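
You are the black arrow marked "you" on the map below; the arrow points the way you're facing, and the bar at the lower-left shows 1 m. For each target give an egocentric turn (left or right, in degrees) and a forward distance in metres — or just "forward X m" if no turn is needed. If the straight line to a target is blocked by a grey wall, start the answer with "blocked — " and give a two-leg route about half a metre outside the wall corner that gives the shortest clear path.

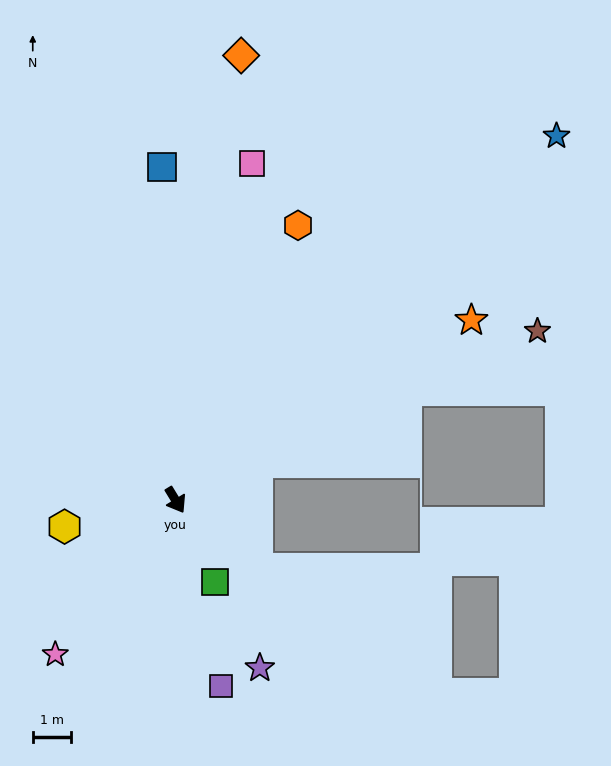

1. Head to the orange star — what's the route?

turn left 90°, forward 9.1 m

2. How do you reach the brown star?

turn left 84°, forward 10.5 m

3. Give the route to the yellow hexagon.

turn right 108°, forward 3.0 m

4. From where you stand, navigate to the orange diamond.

turn left 140°, forward 11.9 m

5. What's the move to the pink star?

turn right 69°, forward 5.2 m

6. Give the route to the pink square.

turn left 136°, forward 9.1 m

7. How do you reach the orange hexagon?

turn left 125°, forward 7.9 m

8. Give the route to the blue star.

turn left 102°, forward 13.9 m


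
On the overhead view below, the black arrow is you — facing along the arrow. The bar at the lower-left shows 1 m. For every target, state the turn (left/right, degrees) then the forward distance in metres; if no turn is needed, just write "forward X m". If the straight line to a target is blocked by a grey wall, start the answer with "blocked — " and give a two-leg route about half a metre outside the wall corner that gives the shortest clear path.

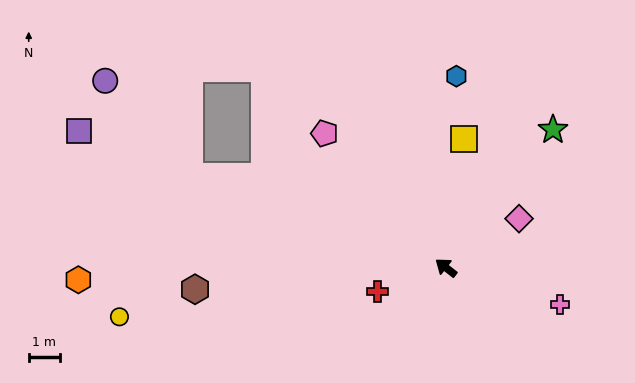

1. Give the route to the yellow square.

turn right 60°, forward 4.1 m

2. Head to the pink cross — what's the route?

turn right 160°, forward 3.8 m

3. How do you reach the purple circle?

blocked — turn left 18°, forward 8.7 m, then turn right 28°, forward 4.1 m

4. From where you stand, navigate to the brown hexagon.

turn left 43°, forward 8.1 m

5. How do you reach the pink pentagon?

turn right 10°, forward 5.8 m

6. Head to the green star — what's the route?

turn right 90°, forward 5.6 m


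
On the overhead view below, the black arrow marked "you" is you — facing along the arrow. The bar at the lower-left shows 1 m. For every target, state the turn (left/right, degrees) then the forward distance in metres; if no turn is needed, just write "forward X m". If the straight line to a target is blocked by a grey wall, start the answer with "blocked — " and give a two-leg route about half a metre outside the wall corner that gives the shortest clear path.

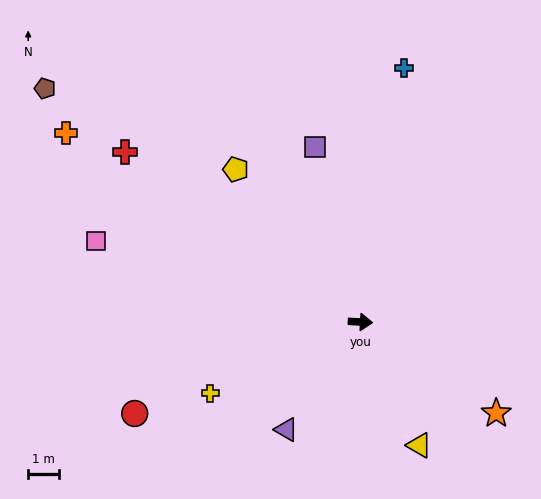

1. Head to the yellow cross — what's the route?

turn right 151°, forward 5.3 m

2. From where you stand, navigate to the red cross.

turn left 147°, forward 9.3 m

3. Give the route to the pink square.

turn left 166°, forward 8.9 m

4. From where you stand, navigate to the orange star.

turn right 31°, forward 5.3 m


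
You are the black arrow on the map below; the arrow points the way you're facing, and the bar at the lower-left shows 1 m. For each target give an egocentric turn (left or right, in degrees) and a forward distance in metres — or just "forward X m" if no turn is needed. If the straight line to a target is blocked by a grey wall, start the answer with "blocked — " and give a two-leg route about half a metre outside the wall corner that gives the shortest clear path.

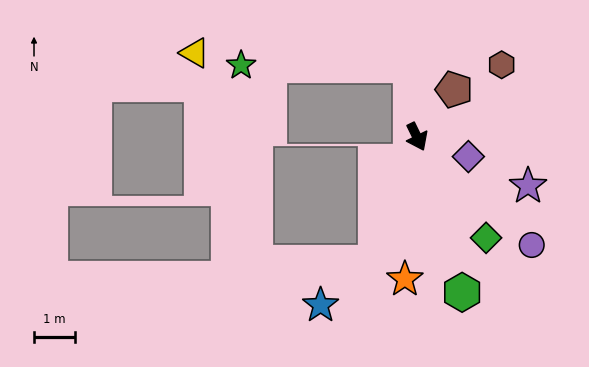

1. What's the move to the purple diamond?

turn left 43°, forward 1.3 m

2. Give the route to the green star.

blocked — turn left 159°, forward 1.7 m, then turn left 85°, forward 4.1 m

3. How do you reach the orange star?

turn right 31°, forward 3.5 m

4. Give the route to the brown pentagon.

turn left 116°, forward 1.5 m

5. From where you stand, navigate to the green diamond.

turn left 8°, forward 3.0 m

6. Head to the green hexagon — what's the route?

turn right 10°, forward 3.9 m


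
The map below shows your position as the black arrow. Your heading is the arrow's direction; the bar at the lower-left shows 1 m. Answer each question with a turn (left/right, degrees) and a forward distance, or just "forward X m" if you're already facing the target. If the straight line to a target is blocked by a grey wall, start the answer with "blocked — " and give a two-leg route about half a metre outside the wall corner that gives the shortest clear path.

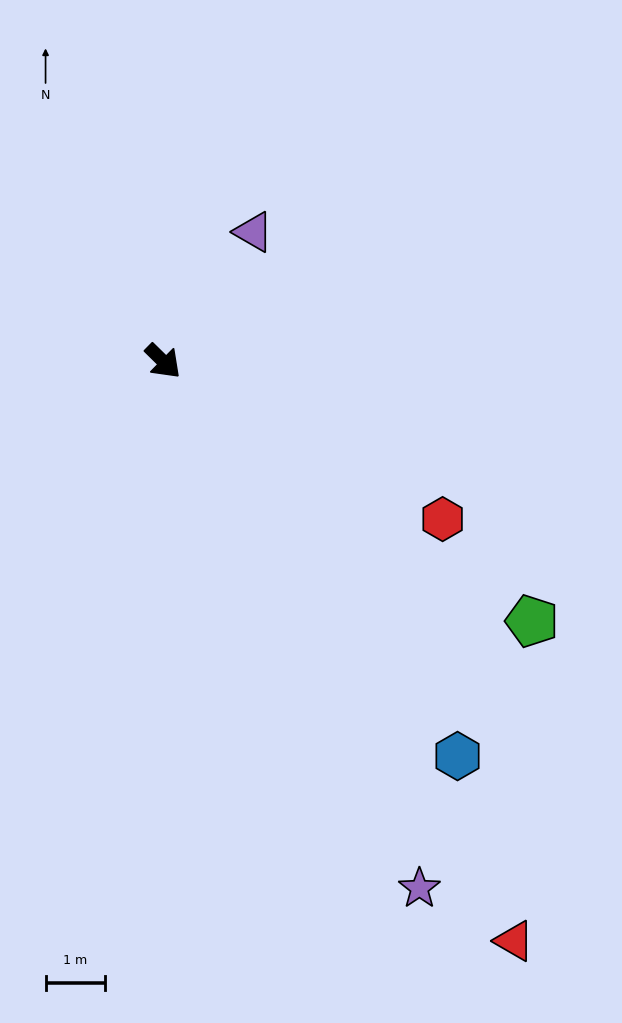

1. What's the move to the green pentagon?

turn left 9°, forward 7.6 m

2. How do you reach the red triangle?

turn right 14°, forward 11.5 m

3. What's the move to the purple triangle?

turn left 100°, forward 2.7 m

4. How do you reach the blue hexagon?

turn right 9°, forward 8.3 m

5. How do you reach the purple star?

turn right 20°, forward 9.9 m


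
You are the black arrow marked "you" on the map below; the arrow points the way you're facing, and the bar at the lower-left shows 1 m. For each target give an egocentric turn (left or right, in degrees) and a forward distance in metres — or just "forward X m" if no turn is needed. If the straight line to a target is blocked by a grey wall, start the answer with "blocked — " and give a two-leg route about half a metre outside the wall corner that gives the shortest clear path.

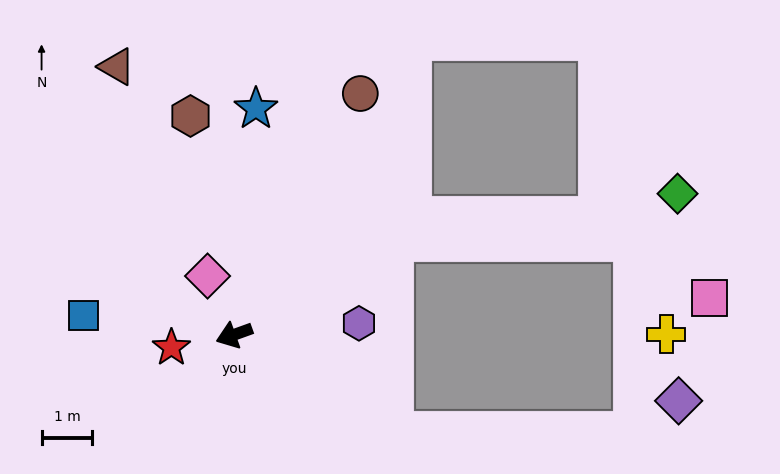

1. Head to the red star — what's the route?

turn right 8°, forward 1.3 m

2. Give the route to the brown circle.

turn right 137°, forward 5.4 m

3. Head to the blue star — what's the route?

turn right 115°, forward 4.5 m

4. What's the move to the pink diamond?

turn right 85°, forward 1.3 m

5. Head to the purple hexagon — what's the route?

turn left 165°, forward 2.5 m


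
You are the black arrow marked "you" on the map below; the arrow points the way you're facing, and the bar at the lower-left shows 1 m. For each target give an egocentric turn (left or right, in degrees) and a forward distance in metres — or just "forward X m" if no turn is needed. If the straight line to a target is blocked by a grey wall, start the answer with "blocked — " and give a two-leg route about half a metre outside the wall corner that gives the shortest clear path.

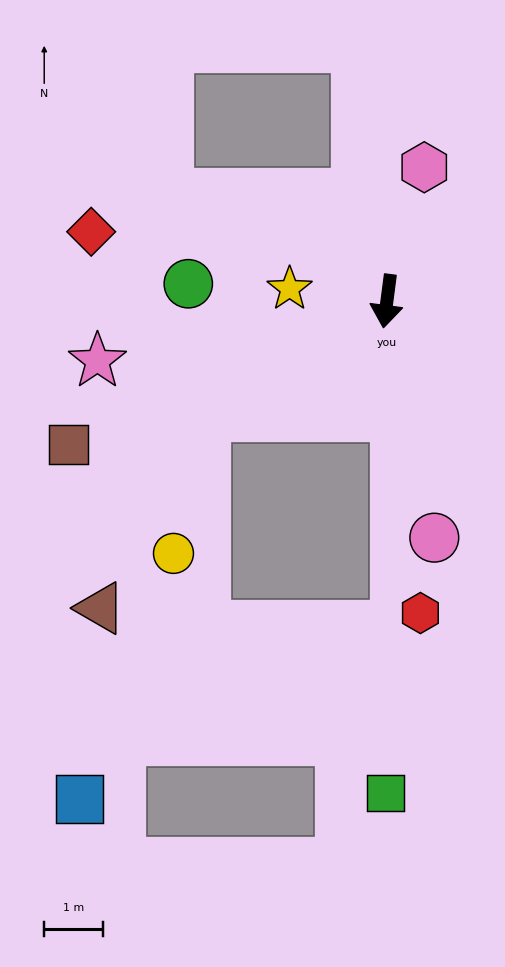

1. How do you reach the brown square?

turn right 58°, forward 5.9 m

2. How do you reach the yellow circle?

blocked — turn right 50°, forward 3.6 m, then turn left 44°, forward 2.4 m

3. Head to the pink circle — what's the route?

turn left 19°, forward 4.1 m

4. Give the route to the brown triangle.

blocked — turn right 50°, forward 3.6 m, then turn left 29°, forward 3.7 m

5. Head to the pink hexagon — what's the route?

turn left 172°, forward 2.4 m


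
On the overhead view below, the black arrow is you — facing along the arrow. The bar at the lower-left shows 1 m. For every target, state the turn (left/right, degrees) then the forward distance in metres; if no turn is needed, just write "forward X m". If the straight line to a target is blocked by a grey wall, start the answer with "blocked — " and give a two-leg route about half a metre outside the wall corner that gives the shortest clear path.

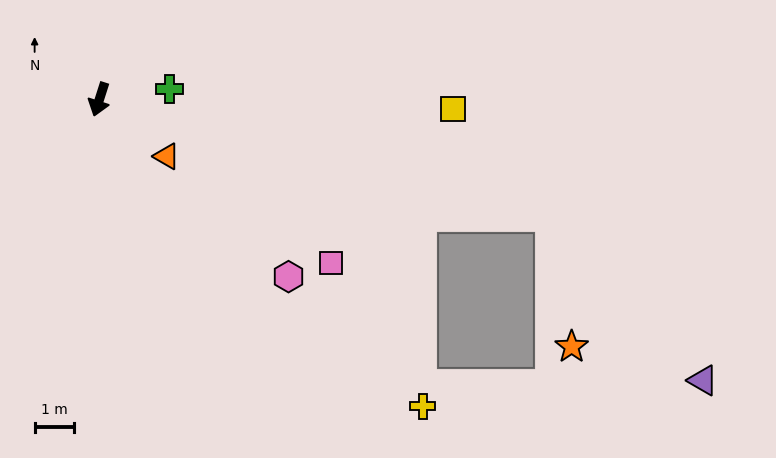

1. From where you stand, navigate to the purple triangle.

blocked — turn left 93°, forward 11.9 m, then turn right 33°, forward 5.7 m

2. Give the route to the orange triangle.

turn left 67°, forward 2.2 m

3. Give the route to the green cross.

turn left 116°, forward 1.8 m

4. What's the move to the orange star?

blocked — turn left 93°, forward 11.9 m, then turn right 67°, forward 3.4 m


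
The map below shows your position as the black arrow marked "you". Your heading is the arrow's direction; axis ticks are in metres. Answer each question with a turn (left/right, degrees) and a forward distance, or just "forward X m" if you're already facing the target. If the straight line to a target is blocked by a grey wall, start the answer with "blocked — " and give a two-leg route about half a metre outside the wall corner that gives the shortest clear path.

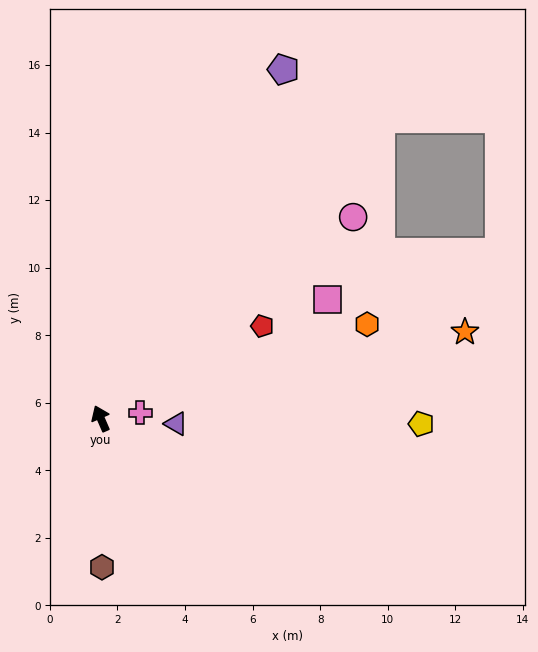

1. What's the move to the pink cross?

turn right 105°, forward 1.2 m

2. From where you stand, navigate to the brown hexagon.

turn left 157°, forward 4.4 m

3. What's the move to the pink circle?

turn right 75°, forward 9.6 m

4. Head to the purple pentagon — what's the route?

turn right 51°, forward 11.7 m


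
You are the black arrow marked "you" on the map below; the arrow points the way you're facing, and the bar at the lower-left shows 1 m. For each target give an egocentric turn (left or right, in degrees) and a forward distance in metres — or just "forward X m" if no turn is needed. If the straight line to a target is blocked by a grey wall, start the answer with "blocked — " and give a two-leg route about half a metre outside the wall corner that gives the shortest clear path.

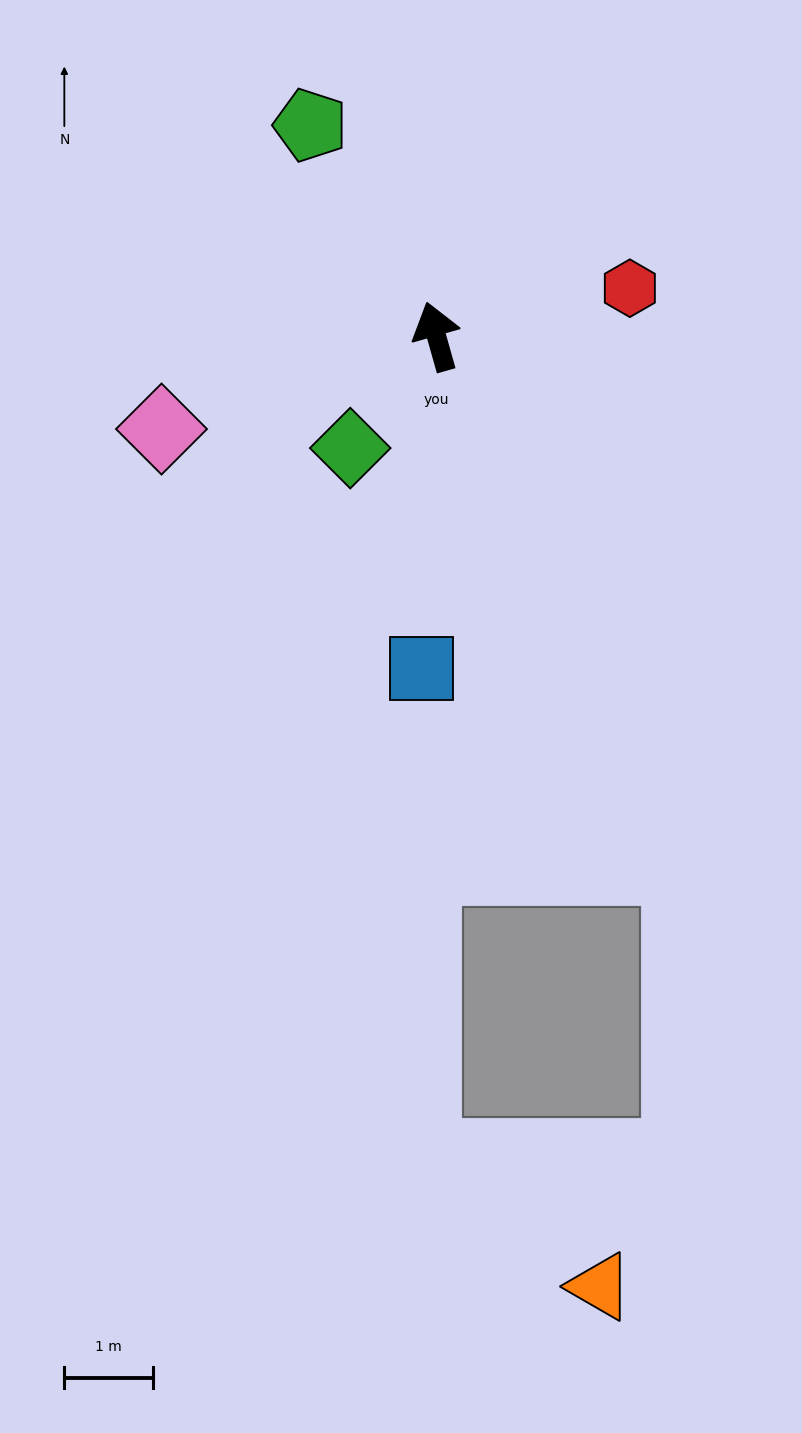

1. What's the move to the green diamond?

turn left 127°, forward 1.6 m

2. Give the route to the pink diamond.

turn left 93°, forward 3.3 m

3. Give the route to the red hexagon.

turn right 92°, forward 2.2 m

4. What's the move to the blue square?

turn left 162°, forward 3.7 m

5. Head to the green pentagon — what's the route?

turn left 15°, forward 2.8 m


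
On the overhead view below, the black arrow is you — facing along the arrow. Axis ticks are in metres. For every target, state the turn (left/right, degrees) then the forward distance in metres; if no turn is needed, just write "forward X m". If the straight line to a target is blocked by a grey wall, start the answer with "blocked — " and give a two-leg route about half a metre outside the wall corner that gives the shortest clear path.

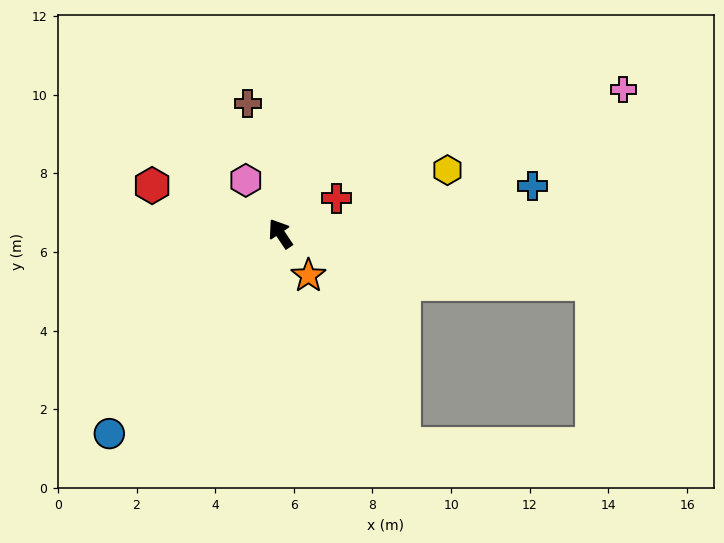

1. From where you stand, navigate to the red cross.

turn right 92°, forward 1.7 m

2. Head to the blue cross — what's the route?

turn right 113°, forward 6.5 m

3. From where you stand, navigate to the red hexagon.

turn left 36°, forward 3.5 m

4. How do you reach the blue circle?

turn left 106°, forward 6.7 m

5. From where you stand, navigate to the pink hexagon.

forward 1.6 m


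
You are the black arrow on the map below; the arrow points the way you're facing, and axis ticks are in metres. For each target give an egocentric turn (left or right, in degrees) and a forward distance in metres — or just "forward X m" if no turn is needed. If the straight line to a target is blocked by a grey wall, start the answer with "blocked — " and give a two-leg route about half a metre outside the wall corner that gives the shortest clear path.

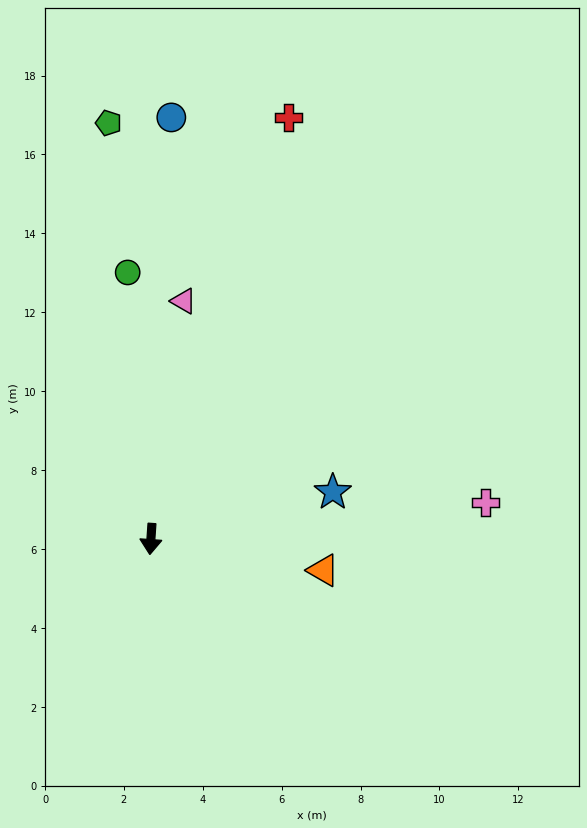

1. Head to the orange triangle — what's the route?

turn left 84°, forward 4.4 m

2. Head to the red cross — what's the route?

turn left 166°, forward 11.2 m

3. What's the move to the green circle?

turn right 171°, forward 6.8 m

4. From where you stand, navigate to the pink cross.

turn left 100°, forward 8.5 m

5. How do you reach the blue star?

turn left 108°, forward 4.8 m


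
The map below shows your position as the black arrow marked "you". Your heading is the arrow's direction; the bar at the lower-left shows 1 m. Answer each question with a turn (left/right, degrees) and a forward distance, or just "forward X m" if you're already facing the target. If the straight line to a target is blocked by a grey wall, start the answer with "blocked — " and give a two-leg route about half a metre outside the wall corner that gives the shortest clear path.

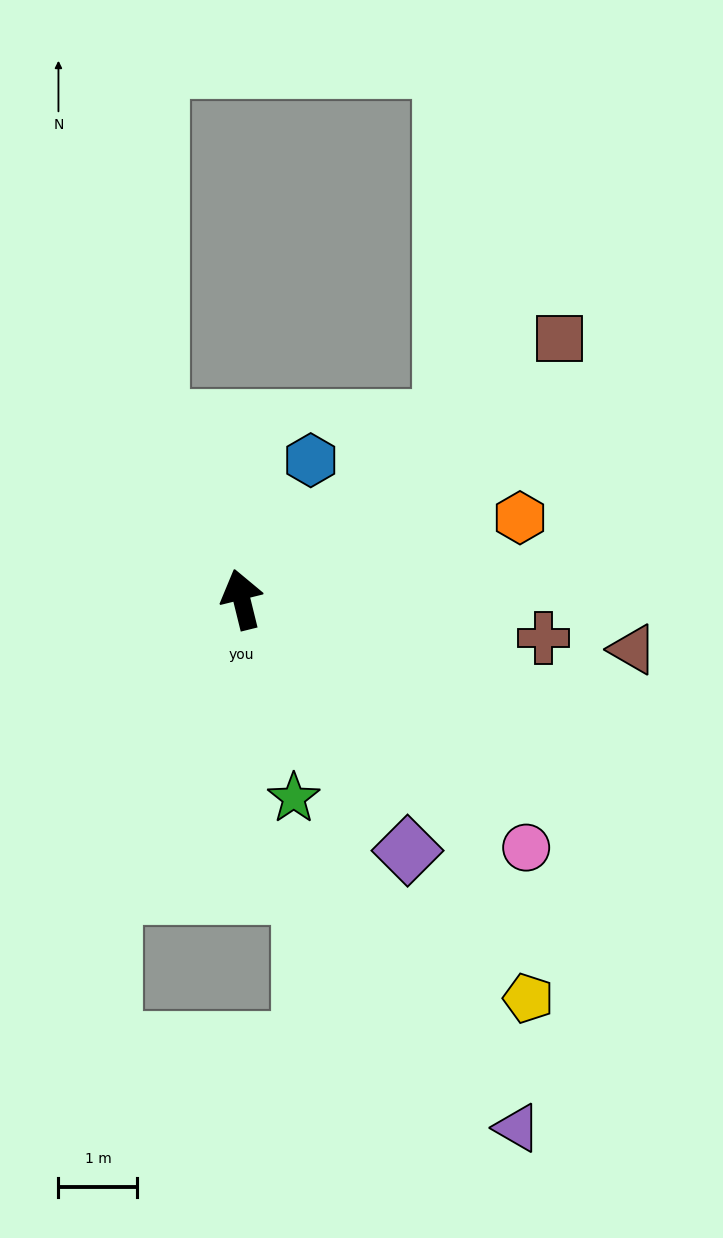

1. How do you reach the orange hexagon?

turn right 88°, forward 3.7 m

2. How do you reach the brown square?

turn right 64°, forward 5.2 m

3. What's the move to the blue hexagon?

turn right 40°, forward 2.0 m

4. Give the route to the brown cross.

turn right 111°, forward 3.9 m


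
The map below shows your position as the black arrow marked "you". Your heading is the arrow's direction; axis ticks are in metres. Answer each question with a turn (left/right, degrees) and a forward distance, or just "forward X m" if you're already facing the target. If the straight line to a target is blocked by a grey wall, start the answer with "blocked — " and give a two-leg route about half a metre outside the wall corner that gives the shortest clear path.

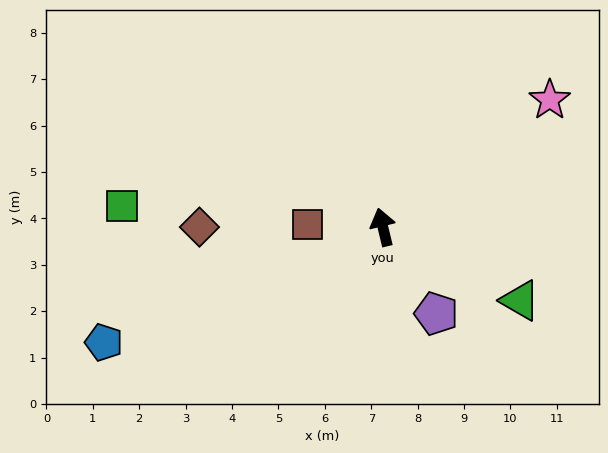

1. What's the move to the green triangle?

turn right 132°, forward 3.4 m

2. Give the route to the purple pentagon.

turn right 162°, forward 2.2 m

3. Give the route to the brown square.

turn left 74°, forward 1.6 m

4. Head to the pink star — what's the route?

turn right 66°, forward 4.5 m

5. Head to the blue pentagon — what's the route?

turn left 99°, forward 6.5 m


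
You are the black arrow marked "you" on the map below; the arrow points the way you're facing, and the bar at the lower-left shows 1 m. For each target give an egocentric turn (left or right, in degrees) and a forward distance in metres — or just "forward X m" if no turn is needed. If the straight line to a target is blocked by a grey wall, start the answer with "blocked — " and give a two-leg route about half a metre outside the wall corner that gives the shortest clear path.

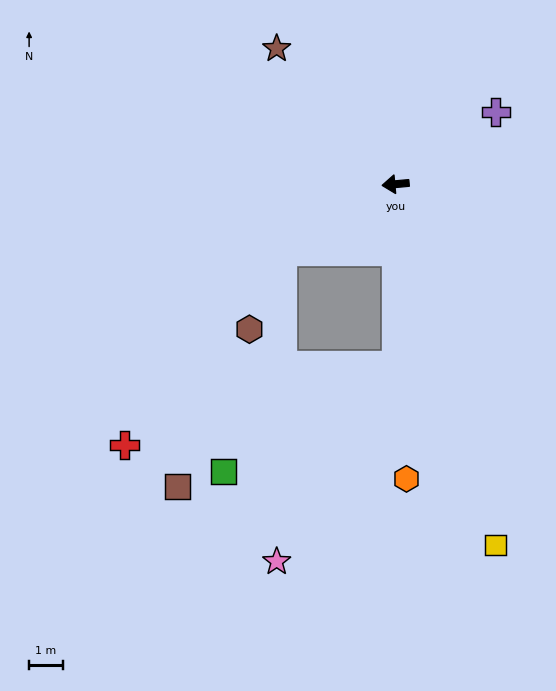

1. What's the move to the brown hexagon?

blocked — turn left 26°, forward 3.9 m, then turn left 35°, forward 2.5 m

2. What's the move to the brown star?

turn right 54°, forward 5.3 m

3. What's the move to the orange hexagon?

turn left 87°, forward 8.7 m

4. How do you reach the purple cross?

turn right 149°, forward 3.6 m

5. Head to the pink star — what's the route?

blocked — turn left 85°, forward 5.3 m, then turn right 31°, forward 6.8 m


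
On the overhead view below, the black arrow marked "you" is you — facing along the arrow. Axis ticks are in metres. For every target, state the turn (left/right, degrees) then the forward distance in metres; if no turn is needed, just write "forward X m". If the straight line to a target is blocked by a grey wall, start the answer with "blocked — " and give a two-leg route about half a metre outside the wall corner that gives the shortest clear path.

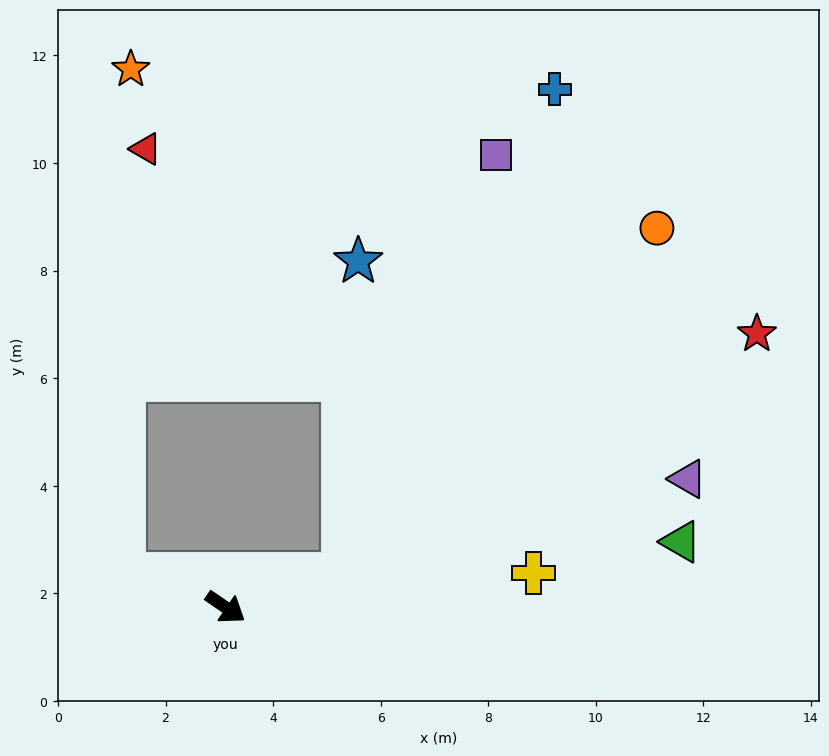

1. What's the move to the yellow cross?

turn left 41°, forward 5.8 m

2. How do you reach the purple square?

blocked — turn left 50°, forward 2.3 m, then turn left 55°, forward 8.3 m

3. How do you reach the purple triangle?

turn left 50°, forward 8.9 m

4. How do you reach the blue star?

blocked — turn left 50°, forward 2.3 m, then turn left 72°, forward 5.8 m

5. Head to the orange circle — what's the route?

blocked — turn left 50°, forward 2.3 m, then turn left 32°, forward 8.7 m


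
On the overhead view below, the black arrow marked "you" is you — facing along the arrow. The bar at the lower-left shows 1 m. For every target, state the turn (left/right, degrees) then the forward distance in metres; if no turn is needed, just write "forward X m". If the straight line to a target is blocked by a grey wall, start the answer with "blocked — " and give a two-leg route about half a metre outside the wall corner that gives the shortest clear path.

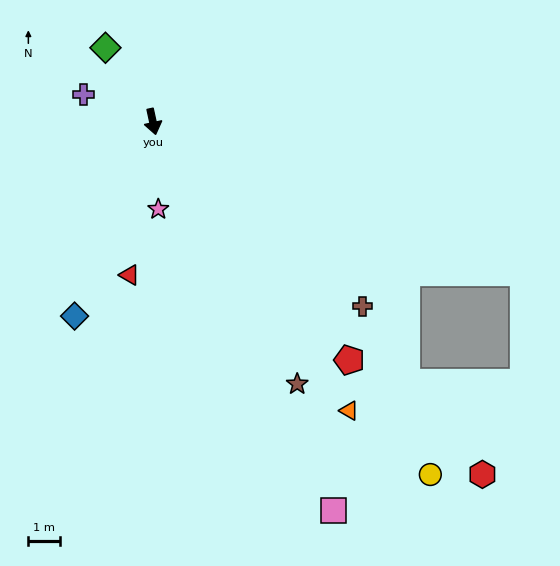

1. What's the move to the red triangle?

turn right 21°, forward 4.9 m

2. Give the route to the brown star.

turn left 17°, forward 9.4 m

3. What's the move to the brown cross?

turn left 36°, forward 8.7 m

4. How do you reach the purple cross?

turn right 124°, forward 2.3 m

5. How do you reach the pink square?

turn left 13°, forward 13.4 m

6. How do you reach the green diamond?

turn right 160°, forward 2.7 m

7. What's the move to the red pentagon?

turn left 27°, forward 9.7 m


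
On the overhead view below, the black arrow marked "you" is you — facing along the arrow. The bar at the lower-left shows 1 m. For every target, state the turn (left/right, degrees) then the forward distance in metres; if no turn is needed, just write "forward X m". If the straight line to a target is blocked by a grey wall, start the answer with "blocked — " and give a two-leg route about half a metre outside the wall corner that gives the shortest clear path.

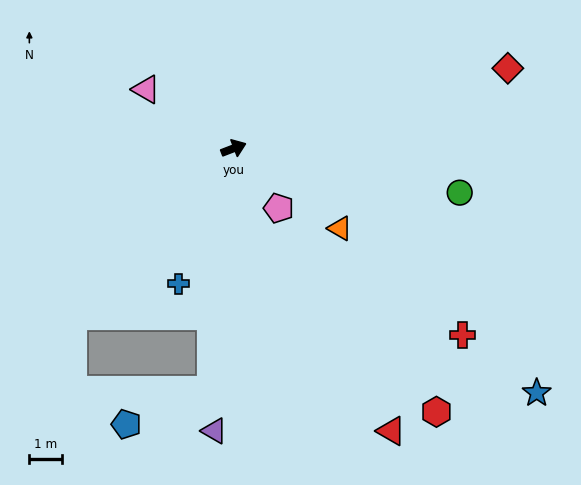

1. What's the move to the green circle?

turn right 32°, forward 7.0 m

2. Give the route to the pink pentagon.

turn right 74°, forward 2.3 m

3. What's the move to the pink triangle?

turn left 125°, forward 3.2 m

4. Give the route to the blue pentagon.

blocked — turn right 116°, forward 7.4 m, then turn right 63°, forward 2.8 m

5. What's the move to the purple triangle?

turn right 115°, forward 8.6 m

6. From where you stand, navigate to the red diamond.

turn right 5°, forward 8.7 m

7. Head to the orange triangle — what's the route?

turn right 58°, forward 4.0 m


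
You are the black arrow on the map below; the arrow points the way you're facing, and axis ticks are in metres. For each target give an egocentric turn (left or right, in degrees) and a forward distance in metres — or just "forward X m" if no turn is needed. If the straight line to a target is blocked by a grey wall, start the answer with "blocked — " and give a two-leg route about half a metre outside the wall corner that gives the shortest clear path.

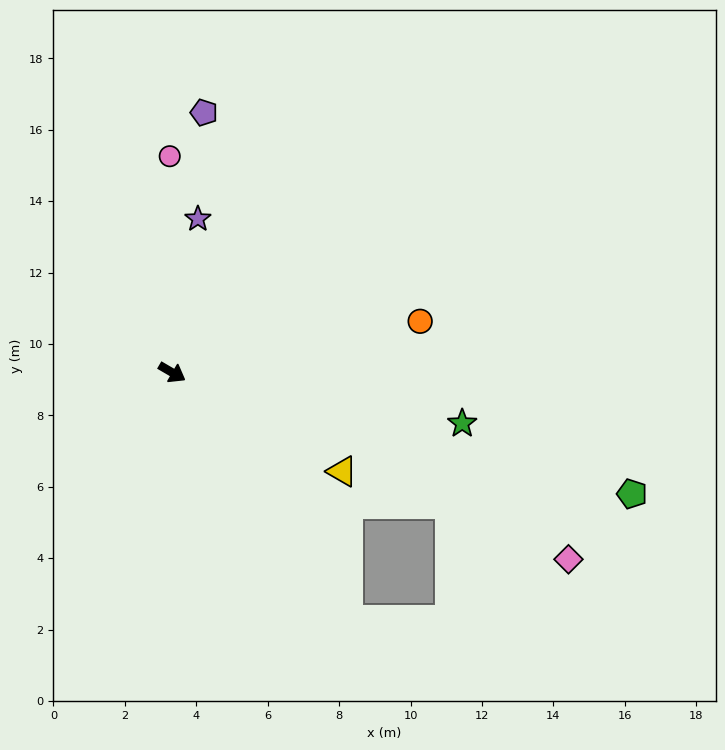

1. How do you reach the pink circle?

turn left 121°, forward 6.1 m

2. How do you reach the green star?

turn left 20°, forward 8.2 m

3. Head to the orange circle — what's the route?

turn left 42°, forward 7.1 m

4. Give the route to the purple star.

turn left 111°, forward 4.4 m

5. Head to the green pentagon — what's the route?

turn left 15°, forward 13.3 m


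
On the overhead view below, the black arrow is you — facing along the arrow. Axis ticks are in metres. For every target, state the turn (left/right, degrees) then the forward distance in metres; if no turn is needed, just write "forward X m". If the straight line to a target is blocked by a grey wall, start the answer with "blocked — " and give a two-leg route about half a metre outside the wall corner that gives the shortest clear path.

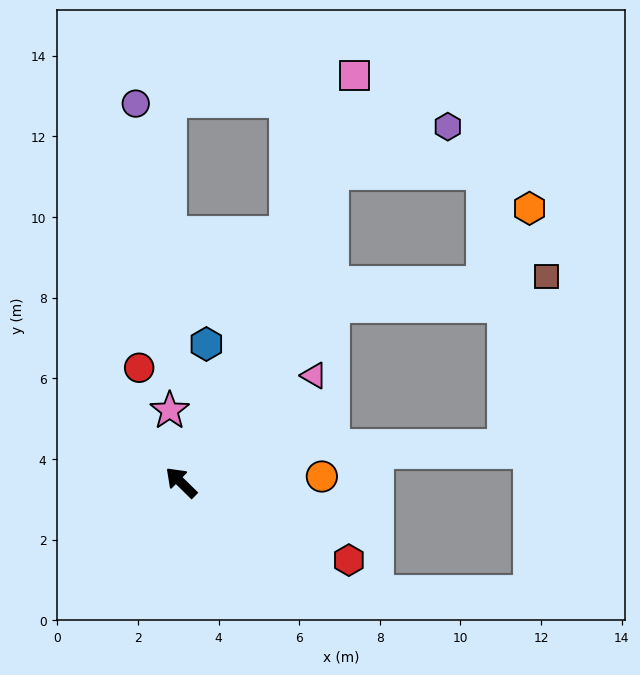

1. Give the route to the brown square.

blocked — turn right 86°, forward 5.8 m, then turn right 42°, forward 5.3 m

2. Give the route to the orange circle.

turn right 133°, forward 3.5 m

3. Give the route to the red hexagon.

turn right 160°, forward 4.6 m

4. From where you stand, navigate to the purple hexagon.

blocked — turn right 71°, forward 8.5 m, then turn right 43°, forward 3.1 m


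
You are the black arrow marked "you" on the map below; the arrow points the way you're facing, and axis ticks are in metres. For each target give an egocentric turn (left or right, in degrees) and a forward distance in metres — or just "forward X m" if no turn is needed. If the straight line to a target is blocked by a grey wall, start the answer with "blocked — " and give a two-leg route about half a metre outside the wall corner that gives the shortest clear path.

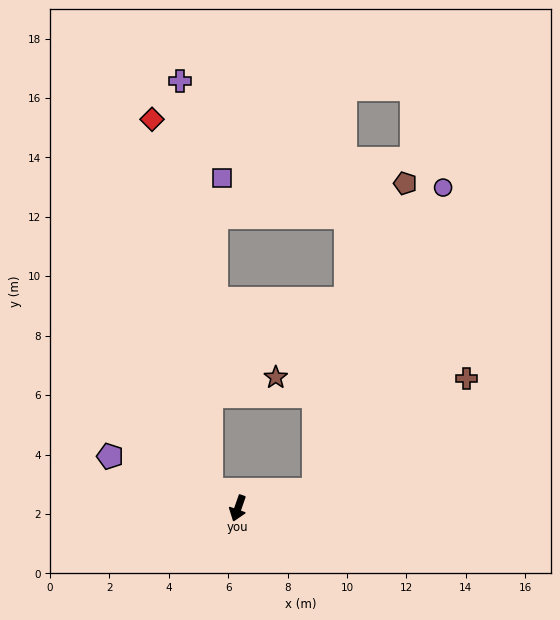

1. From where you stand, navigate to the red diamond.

blocked — turn right 103°, forward 1.1 m, then turn right 49°, forward 12.6 m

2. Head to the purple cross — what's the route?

blocked — turn right 103°, forward 1.1 m, then turn right 54°, forward 13.8 m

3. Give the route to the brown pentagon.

blocked — turn left 122°, forward 2.6 m, then turn left 61°, forward 10.8 m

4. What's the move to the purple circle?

blocked — turn left 122°, forward 2.6 m, then turn left 54°, forward 11.1 m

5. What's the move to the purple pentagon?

turn right 93°, forward 4.6 m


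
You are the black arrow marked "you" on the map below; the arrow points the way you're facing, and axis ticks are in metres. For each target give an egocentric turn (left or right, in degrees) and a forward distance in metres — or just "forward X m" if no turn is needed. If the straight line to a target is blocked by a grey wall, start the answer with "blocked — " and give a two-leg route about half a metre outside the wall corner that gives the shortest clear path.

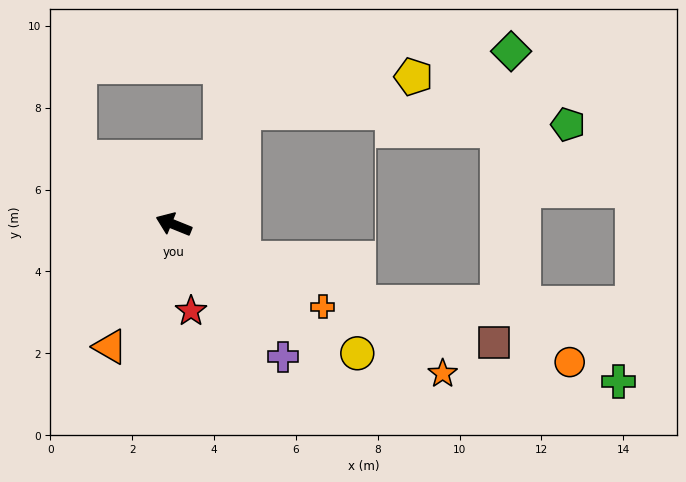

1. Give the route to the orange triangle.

turn left 85°, forward 3.4 m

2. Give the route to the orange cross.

turn left 173°, forward 4.2 m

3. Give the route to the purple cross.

turn left 152°, forward 4.2 m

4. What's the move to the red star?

turn left 123°, forward 2.2 m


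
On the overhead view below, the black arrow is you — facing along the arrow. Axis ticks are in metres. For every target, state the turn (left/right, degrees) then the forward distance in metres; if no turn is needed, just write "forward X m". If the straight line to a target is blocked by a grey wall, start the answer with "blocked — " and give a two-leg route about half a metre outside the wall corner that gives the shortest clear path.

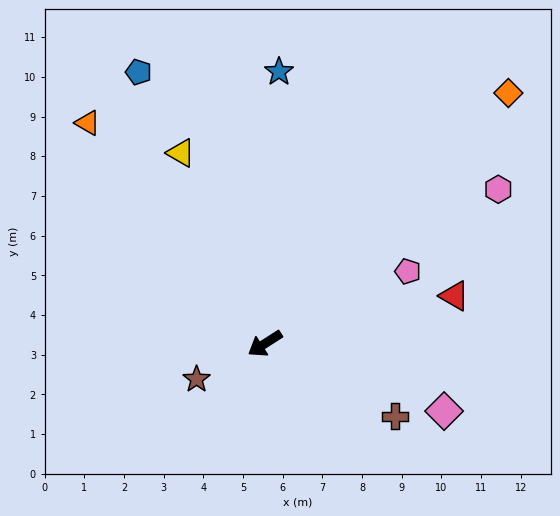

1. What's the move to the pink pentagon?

turn left 174°, forward 4.0 m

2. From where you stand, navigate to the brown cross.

turn left 118°, forward 3.8 m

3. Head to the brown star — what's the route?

turn right 5°, forward 1.9 m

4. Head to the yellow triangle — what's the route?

turn right 99°, forward 5.3 m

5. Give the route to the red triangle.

turn left 161°, forward 4.9 m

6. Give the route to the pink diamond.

turn left 127°, forward 4.8 m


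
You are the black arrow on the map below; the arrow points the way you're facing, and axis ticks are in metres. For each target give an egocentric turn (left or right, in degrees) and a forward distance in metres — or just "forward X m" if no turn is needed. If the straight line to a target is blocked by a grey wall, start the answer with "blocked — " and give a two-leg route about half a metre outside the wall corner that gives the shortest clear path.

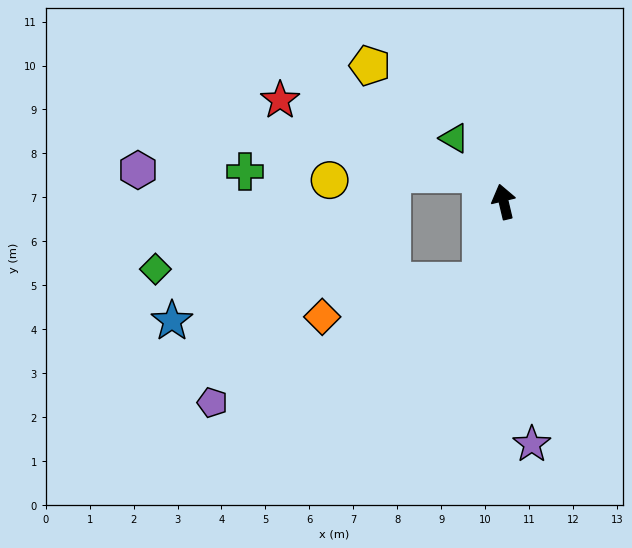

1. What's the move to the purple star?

turn left 173°, forward 5.6 m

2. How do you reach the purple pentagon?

blocked — turn left 150°, forward 1.9 m, then turn right 49°, forward 6.7 m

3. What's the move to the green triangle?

turn left 25°, forward 1.8 m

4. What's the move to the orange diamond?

blocked — turn left 150°, forward 1.9 m, then turn right 61°, forward 3.7 m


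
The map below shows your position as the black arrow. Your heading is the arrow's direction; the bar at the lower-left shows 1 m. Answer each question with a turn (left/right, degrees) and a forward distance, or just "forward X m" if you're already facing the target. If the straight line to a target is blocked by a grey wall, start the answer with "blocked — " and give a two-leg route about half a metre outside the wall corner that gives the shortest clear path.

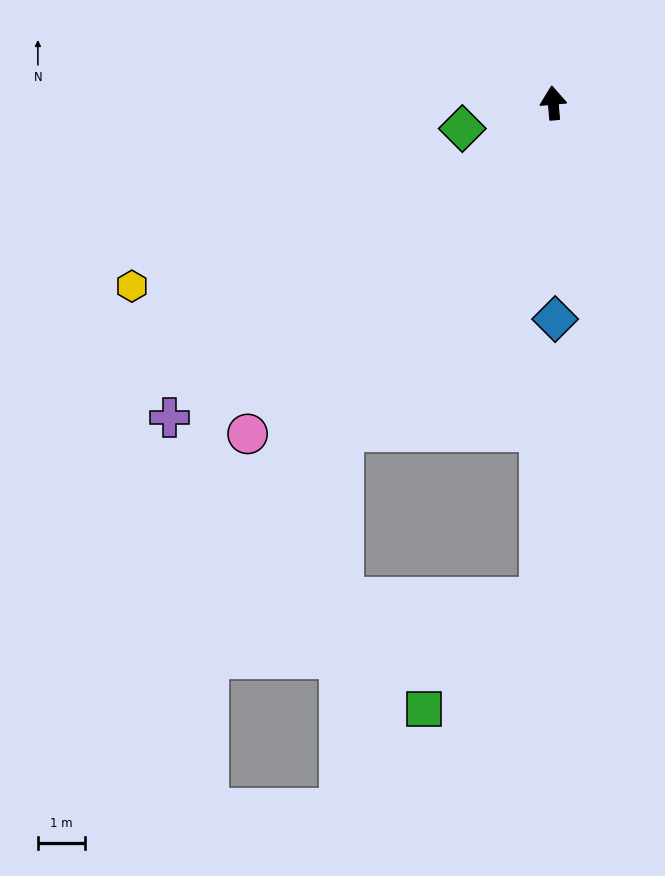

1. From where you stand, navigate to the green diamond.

turn left 101°, forward 2.0 m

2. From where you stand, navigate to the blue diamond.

turn left 175°, forward 4.5 m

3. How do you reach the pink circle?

turn left 132°, forward 9.5 m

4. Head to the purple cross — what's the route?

turn left 124°, forward 10.4 m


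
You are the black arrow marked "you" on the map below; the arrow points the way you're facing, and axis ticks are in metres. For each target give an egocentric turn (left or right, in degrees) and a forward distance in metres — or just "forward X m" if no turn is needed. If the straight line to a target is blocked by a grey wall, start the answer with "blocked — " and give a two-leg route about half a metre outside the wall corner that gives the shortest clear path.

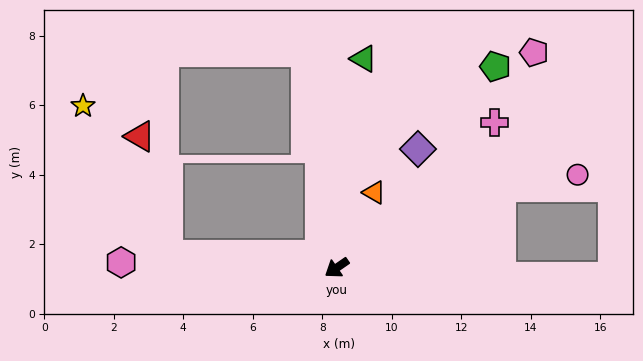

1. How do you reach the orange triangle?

turn right 151°, forward 2.4 m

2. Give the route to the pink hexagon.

turn right 36°, forward 6.2 m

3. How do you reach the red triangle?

blocked — turn right 39°, forward 4.9 m, then turn right 72°, forward 3.5 m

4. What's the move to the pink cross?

turn right 172°, forward 6.2 m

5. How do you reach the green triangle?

turn right 132°, forward 6.1 m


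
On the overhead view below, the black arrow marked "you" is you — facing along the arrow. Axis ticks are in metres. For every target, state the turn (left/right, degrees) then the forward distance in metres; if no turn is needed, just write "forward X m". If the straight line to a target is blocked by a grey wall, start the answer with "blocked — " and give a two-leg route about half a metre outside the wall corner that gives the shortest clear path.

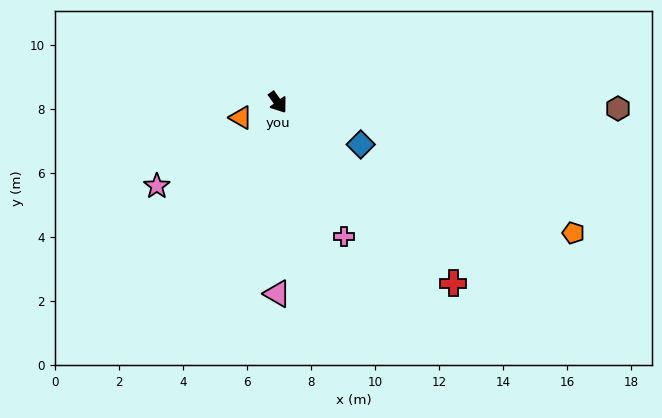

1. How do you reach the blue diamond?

turn left 27°, forward 2.9 m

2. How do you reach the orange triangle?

turn right 103°, forward 1.2 m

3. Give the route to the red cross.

turn left 8°, forward 7.9 m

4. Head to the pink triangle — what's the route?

turn right 36°, forward 6.0 m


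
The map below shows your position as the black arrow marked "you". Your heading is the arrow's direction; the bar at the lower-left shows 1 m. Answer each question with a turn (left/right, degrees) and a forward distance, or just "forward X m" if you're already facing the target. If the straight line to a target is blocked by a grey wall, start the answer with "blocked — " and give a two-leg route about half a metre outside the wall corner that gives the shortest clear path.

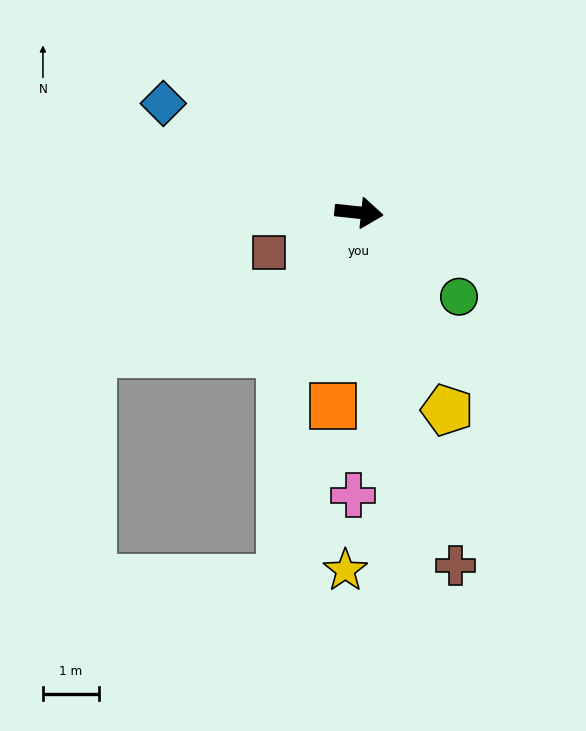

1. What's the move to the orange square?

turn right 92°, forward 3.5 m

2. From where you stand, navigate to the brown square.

turn right 150°, forward 1.8 m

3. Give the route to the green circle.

turn right 34°, forward 2.4 m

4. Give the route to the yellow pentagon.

turn right 60°, forward 3.9 m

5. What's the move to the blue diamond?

turn left 157°, forward 4.0 m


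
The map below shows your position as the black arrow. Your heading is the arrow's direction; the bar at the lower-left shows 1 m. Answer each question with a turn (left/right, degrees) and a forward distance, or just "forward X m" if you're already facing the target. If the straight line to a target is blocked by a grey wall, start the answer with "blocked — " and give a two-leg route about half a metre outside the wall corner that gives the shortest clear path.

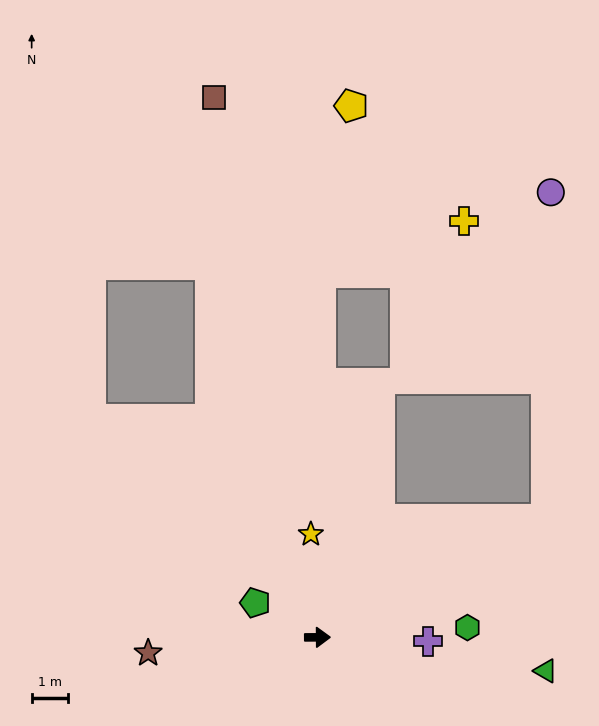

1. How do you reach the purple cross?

turn right 2°, forward 3.1 m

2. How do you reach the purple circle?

blocked — turn left 27°, forward 7.1 m, then turn left 62°, forward 9.1 m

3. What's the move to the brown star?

turn right 175°, forward 4.7 m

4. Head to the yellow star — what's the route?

turn left 93°, forward 2.9 m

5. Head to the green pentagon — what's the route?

turn left 151°, forward 2.0 m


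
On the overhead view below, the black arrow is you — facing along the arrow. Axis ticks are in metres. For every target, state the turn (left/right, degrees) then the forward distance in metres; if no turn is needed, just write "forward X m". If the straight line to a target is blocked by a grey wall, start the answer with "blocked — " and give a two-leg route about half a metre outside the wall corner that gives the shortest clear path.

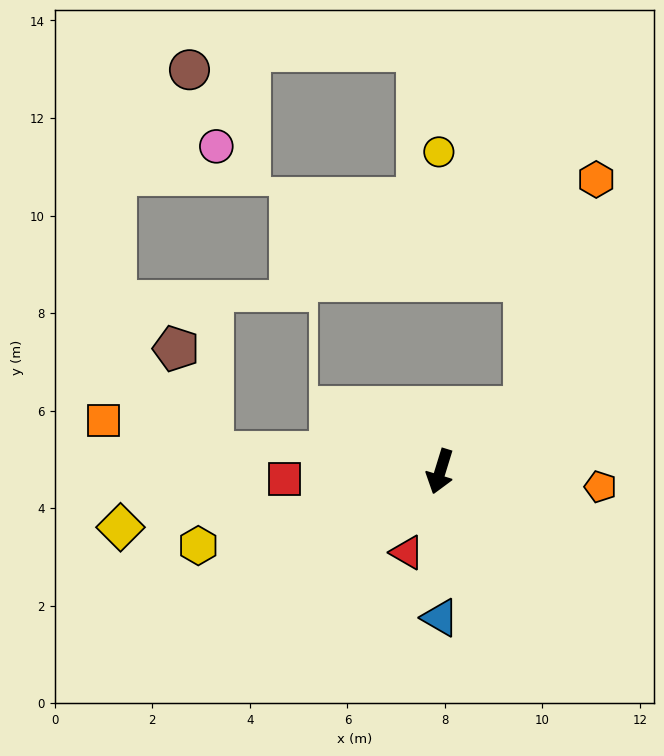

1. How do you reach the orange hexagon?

blocked — turn left 145°, forward 2.2 m, then turn left 34°, forward 4.9 m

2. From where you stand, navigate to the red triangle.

turn right 5°, forward 1.8 m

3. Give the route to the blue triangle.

turn left 17°, forward 3.0 m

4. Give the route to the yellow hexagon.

turn right 56°, forward 5.2 m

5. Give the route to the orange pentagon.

turn left 102°, forward 3.3 m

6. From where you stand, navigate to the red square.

turn right 70°, forward 3.2 m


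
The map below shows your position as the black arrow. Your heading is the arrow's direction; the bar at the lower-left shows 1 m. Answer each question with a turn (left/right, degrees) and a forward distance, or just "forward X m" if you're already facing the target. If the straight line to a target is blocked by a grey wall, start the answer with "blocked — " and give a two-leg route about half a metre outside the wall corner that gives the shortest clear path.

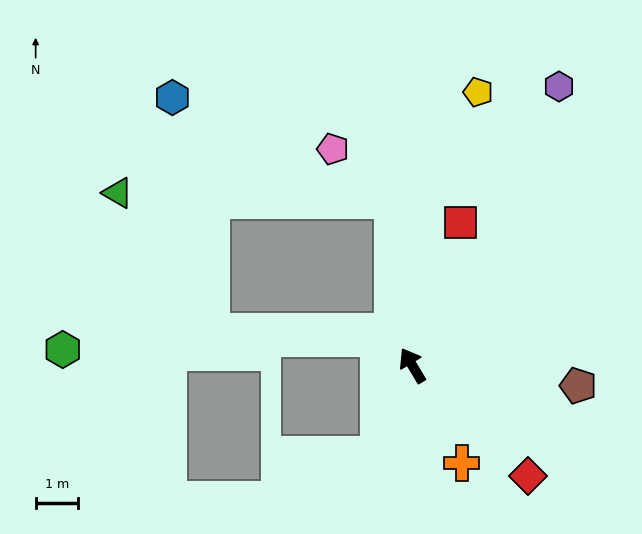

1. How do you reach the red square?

turn right 50°, forward 3.5 m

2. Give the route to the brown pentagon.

turn right 128°, forward 3.9 m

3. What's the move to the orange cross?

turn left 176°, forward 2.6 m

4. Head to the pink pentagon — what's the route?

blocked — turn right 24°, forward 3.9 m, then turn left 42°, forward 1.9 m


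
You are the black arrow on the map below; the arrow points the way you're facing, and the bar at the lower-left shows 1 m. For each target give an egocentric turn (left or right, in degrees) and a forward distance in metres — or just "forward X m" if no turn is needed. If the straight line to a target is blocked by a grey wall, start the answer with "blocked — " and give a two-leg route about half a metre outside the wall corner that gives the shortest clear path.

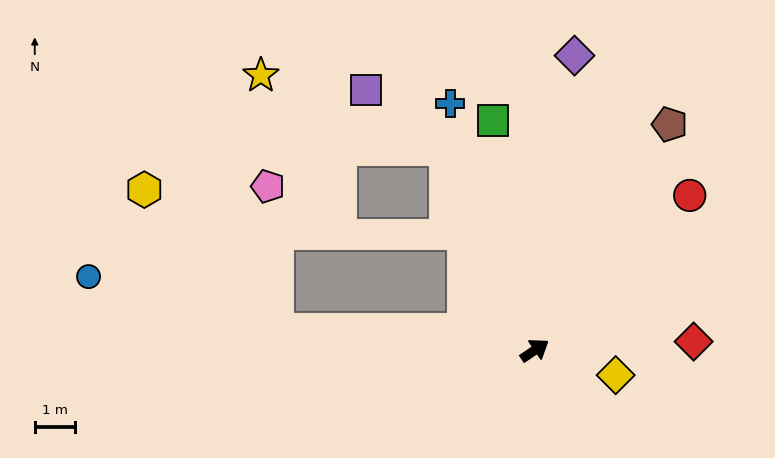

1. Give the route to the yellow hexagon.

blocked — turn left 142°, forward 6.5 m, then turn right 43°, forward 4.8 m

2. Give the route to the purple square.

blocked — turn left 80°, forward 5.5 m, then turn left 30°, forward 2.5 m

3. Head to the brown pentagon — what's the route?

turn left 25°, forward 6.6 m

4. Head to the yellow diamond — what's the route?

turn right 51°, forward 2.1 m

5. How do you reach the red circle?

turn left 11°, forward 5.5 m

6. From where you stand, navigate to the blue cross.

turn left 75°, forward 6.5 m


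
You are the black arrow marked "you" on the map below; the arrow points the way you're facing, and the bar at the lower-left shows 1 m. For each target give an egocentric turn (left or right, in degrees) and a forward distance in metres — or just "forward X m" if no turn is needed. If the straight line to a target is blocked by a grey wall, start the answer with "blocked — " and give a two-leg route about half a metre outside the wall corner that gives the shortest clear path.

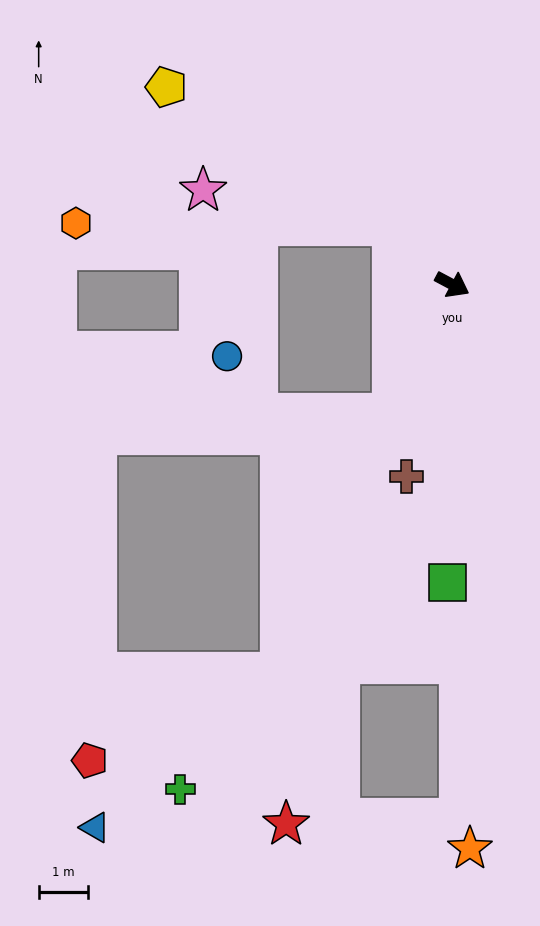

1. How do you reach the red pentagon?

blocked — turn right 86°, forward 8.7 m, then turn right 41°, forward 4.3 m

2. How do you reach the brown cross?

turn right 75°, forward 4.0 m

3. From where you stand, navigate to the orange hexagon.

blocked — turn left 163°, forward 1.7 m, then turn left 45°, forward 6.5 m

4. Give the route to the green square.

turn right 63°, forward 6.1 m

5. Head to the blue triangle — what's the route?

blocked — turn right 86°, forward 8.7 m, then turn right 26°, forward 4.9 m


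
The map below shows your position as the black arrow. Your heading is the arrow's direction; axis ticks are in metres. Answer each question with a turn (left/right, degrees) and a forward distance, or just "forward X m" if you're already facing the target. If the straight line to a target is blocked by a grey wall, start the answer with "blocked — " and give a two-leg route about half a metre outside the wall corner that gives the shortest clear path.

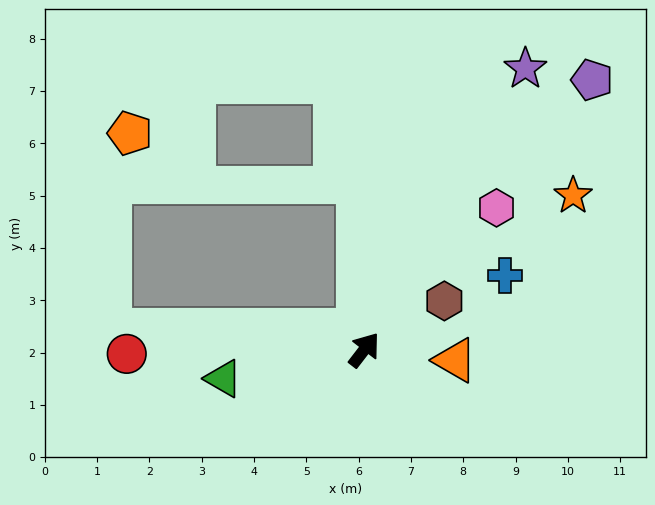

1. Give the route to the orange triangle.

turn right 59°, forward 1.7 m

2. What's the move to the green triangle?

turn left 139°, forward 2.8 m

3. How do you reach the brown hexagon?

turn right 21°, forward 1.8 m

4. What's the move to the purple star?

turn left 8°, forward 6.2 m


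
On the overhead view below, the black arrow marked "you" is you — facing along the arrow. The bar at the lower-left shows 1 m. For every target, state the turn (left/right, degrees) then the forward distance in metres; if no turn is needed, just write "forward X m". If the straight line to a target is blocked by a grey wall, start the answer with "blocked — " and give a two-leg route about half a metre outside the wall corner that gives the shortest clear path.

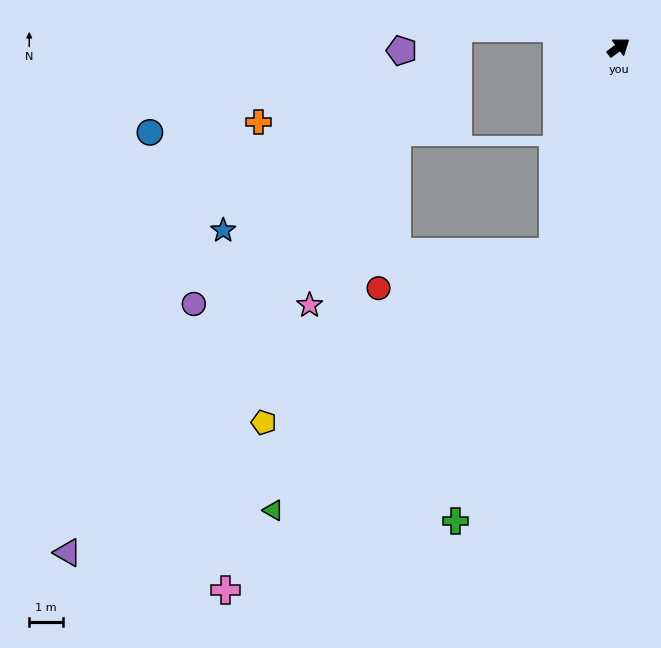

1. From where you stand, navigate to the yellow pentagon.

blocked — turn right 144°, forward 6.4 m, then turn right 42°, forward 10.0 m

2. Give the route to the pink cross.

blocked — turn right 144°, forward 6.4 m, then turn right 26°, forward 13.9 m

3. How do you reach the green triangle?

blocked — turn right 144°, forward 6.4 m, then turn right 30°, forward 11.3 m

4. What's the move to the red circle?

blocked — turn right 144°, forward 6.4 m, then turn right 61°, forward 5.3 m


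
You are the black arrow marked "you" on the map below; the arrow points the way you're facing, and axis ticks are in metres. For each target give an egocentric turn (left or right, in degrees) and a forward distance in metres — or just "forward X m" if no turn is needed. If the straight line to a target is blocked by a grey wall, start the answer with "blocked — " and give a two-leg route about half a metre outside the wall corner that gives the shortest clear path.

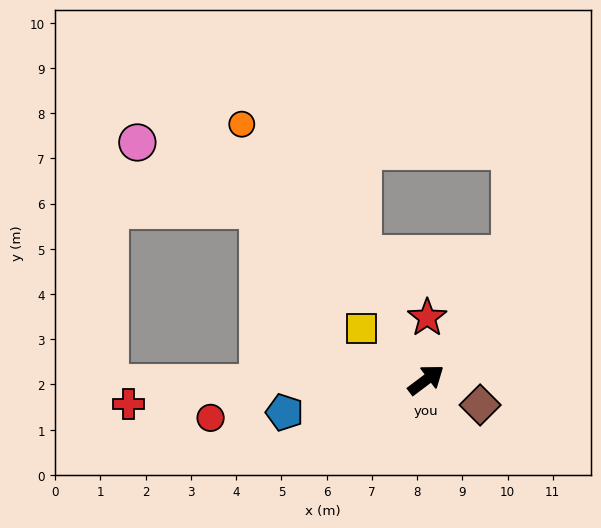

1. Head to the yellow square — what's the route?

turn left 104°, forward 1.8 m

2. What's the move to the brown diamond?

turn right 62°, forward 1.3 m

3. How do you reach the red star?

turn left 52°, forward 1.4 m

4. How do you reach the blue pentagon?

turn left 156°, forward 3.2 m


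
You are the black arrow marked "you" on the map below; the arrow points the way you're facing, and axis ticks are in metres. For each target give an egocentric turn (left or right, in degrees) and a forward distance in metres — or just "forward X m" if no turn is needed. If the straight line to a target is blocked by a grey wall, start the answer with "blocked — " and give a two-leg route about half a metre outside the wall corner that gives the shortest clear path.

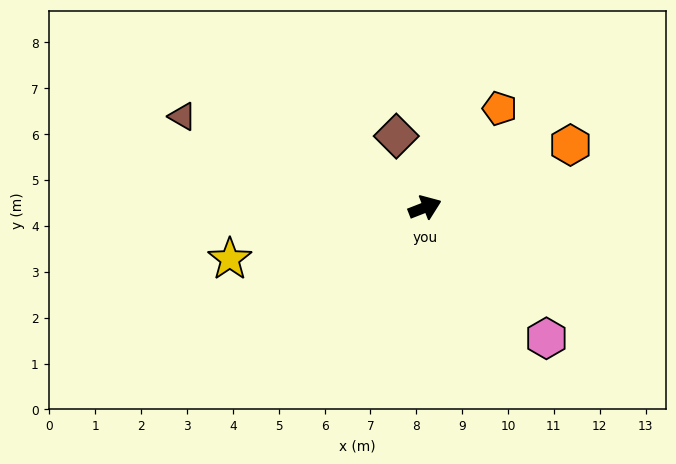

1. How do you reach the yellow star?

turn left 173°, forward 4.4 m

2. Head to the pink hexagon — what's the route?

turn right 69°, forward 3.9 m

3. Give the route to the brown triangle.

turn left 138°, forward 5.7 m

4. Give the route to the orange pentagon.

turn left 32°, forward 2.7 m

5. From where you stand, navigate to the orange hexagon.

forward 3.5 m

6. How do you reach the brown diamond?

turn left 90°, forward 1.7 m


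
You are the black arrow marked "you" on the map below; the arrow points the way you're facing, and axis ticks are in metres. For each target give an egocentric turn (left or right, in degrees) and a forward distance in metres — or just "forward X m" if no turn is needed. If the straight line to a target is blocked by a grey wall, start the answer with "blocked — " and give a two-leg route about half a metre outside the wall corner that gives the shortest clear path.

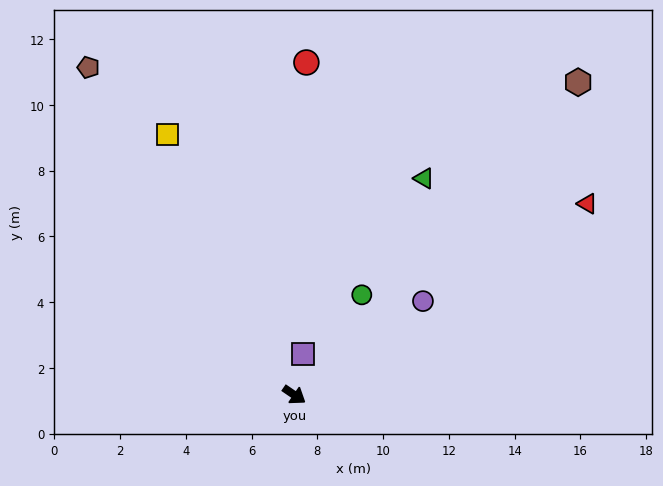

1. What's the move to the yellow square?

turn left 150°, forward 8.8 m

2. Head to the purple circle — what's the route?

turn left 70°, forward 4.8 m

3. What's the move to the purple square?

turn left 112°, forward 1.3 m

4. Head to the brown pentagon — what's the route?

turn left 157°, forward 11.8 m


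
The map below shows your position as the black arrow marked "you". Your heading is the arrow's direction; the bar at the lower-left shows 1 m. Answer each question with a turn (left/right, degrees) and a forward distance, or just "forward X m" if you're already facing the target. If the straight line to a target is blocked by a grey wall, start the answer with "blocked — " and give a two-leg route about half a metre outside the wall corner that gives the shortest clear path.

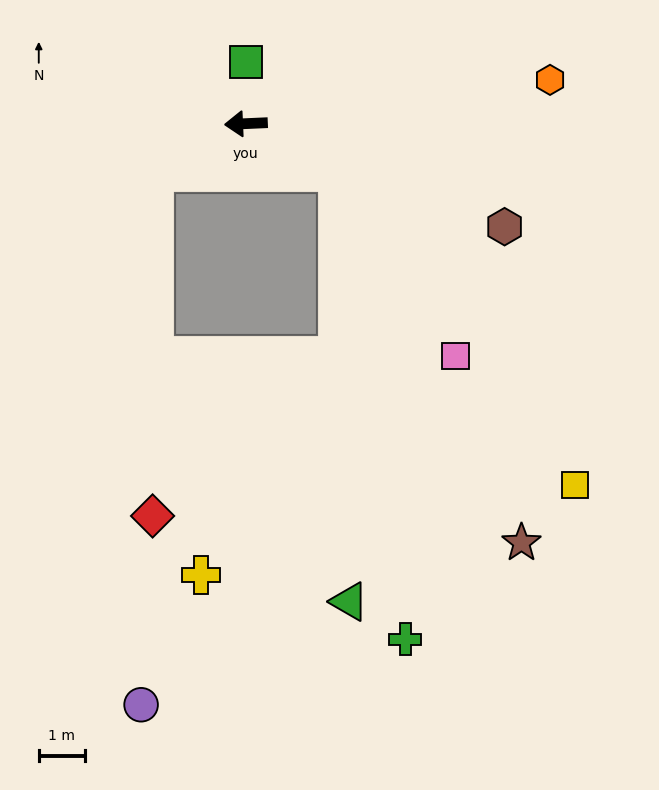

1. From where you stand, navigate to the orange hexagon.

turn right 174°, forward 6.7 m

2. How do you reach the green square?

turn right 93°, forward 1.3 m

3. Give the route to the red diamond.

blocked — turn left 25°, forward 2.3 m, then turn left 62°, forward 7.5 m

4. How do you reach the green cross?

blocked — turn left 149°, forward 2.3 m, then turn right 53°, forward 10.3 m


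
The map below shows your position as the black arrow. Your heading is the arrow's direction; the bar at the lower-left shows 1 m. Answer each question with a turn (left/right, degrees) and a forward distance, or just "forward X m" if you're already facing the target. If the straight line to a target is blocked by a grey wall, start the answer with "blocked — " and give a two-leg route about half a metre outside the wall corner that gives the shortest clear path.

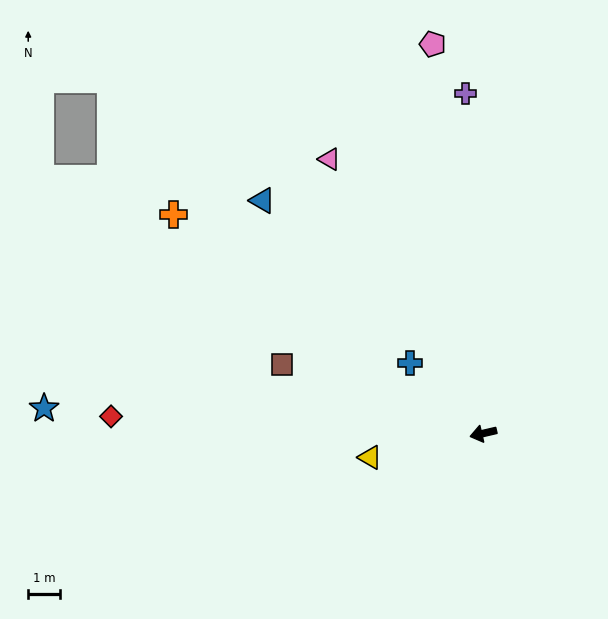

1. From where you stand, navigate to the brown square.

turn right 32°, forward 6.8 m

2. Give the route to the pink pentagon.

turn right 96°, forward 12.5 m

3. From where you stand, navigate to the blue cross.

turn right 57°, forward 3.2 m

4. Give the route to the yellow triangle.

forward 3.7 m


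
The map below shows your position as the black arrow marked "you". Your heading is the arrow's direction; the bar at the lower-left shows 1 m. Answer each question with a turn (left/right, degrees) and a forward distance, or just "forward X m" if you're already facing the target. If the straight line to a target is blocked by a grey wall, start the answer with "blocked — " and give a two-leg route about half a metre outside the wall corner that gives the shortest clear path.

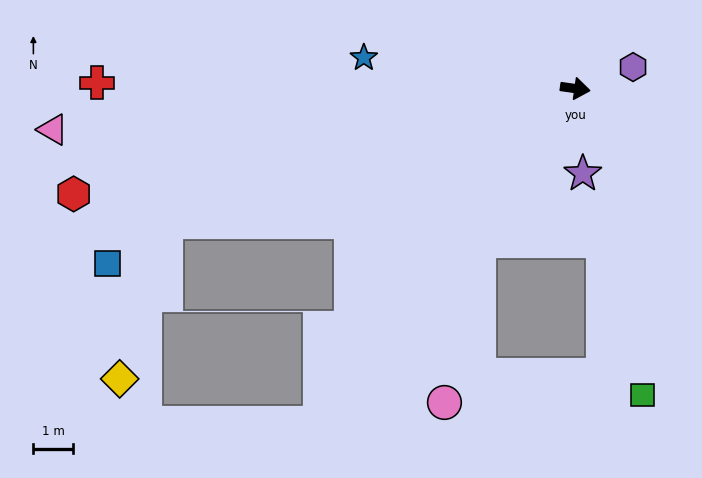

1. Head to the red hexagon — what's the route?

turn right 160°, forward 12.9 m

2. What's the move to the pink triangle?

turn right 167°, forward 13.2 m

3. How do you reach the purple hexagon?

turn left 28°, forward 1.6 m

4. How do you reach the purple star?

turn right 77°, forward 2.1 m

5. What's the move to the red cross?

turn right 173°, forward 12.0 m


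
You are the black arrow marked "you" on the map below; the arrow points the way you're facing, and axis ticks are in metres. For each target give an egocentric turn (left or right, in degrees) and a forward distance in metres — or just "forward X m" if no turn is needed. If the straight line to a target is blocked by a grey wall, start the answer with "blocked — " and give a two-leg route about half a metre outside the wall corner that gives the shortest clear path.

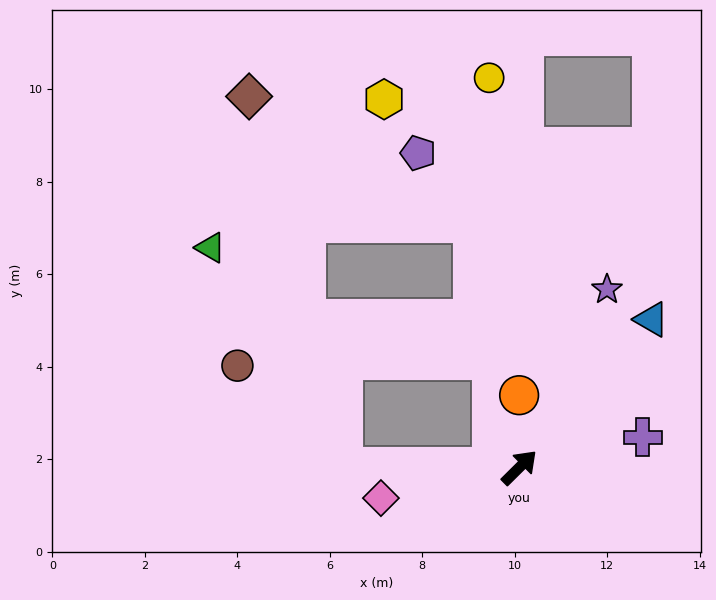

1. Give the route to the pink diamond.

turn left 148°, forward 3.1 m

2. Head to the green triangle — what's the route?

blocked — turn left 135°, forward 3.8 m, then turn right 59°, forward 5.6 m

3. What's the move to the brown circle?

blocked — turn left 135°, forward 3.8 m, then turn right 43°, forward 3.2 m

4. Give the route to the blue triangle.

turn left 4°, forward 4.3 m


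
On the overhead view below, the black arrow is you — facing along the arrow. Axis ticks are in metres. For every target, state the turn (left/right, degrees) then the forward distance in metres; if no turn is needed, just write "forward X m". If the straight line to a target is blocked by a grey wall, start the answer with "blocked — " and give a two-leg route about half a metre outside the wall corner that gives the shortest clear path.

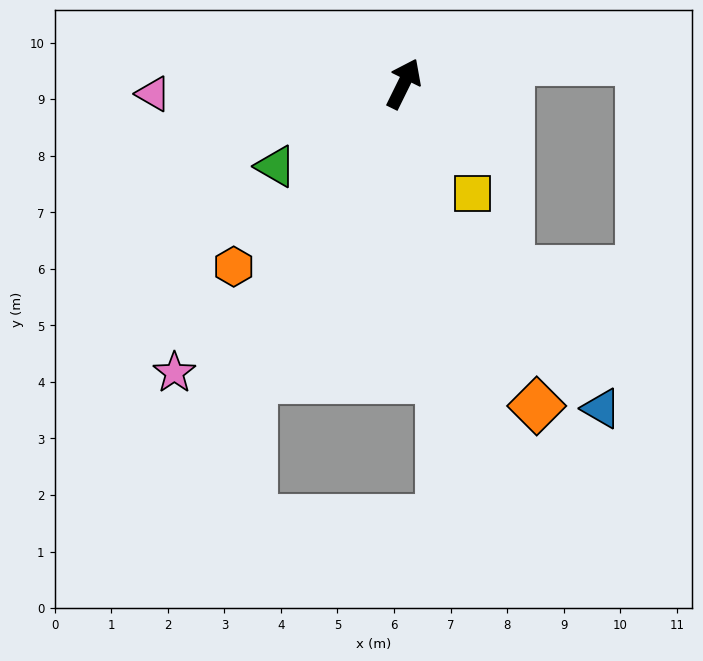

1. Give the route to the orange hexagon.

turn left 163°, forward 4.4 m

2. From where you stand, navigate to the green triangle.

turn left 149°, forward 2.7 m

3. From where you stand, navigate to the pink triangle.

turn left 119°, forward 4.4 m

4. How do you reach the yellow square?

turn right 122°, forward 2.3 m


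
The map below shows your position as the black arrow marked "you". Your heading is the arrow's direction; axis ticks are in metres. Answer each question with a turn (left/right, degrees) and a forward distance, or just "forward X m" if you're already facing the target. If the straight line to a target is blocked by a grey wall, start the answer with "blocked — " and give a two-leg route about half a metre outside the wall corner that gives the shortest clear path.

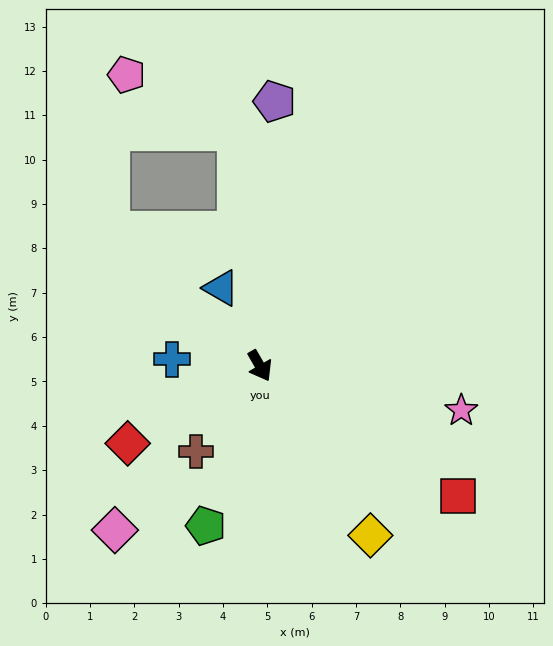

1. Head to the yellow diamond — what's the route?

turn left 3°, forward 4.6 m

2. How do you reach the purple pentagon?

turn left 147°, forward 6.0 m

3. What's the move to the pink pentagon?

blocked — turn left 156°, forward 5.3 m, then turn left 57°, forward 2.8 m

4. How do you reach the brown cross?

turn right 67°, forward 2.4 m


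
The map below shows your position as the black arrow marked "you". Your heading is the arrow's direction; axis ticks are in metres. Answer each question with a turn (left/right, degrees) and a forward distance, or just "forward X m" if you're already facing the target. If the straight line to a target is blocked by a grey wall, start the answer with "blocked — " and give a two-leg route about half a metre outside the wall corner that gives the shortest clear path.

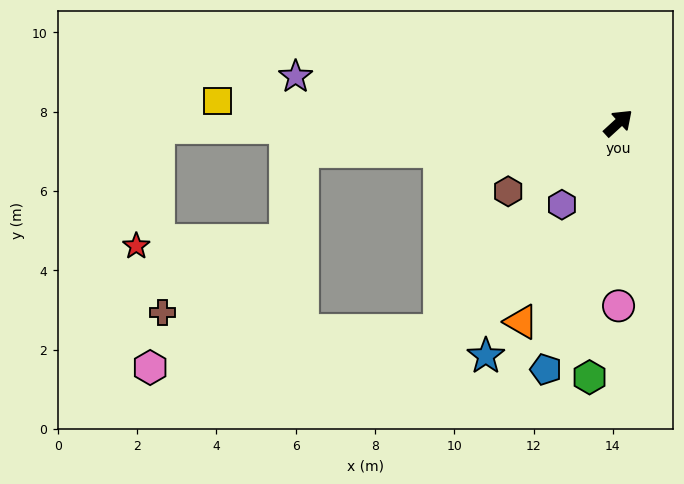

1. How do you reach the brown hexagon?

turn left 169°, forward 3.3 m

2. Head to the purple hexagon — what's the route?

turn right 167°, forward 2.5 m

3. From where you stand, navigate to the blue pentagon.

turn right 149°, forward 6.5 m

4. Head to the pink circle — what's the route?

turn right 132°, forward 4.6 m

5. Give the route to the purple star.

turn left 129°, forward 8.2 m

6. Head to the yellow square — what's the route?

turn left 134°, forward 10.1 m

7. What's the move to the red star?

blocked — turn left 138°, forward 11.6 m, then turn left 79°, forward 3.1 m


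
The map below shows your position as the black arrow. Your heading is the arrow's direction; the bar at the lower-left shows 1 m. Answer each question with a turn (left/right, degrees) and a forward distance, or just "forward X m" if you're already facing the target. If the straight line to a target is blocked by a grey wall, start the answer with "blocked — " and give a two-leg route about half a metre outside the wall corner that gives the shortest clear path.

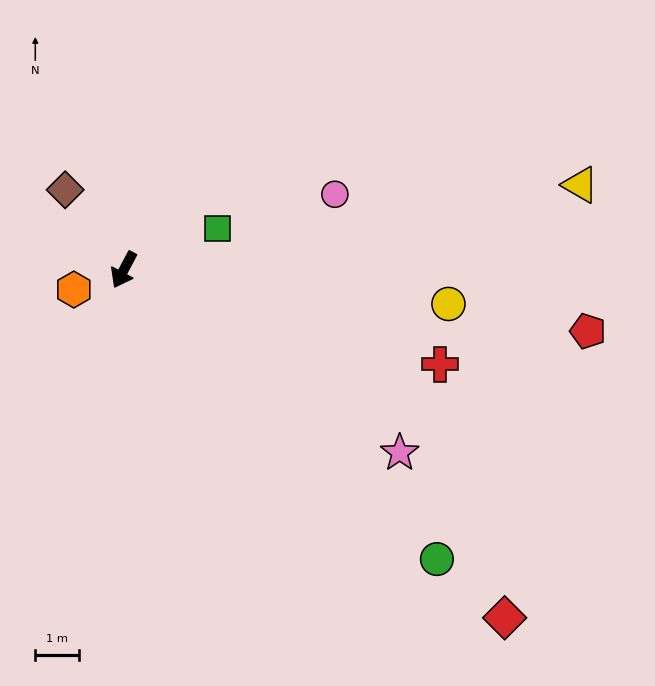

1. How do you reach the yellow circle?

turn left 112°, forward 7.5 m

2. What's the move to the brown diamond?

turn right 116°, forward 2.3 m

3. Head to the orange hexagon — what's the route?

turn right 41°, forward 1.2 m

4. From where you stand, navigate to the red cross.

turn left 101°, forward 7.6 m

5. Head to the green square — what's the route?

turn left 142°, forward 2.4 m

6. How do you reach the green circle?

turn left 75°, forward 9.8 m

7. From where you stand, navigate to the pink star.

turn left 84°, forward 7.6 m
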